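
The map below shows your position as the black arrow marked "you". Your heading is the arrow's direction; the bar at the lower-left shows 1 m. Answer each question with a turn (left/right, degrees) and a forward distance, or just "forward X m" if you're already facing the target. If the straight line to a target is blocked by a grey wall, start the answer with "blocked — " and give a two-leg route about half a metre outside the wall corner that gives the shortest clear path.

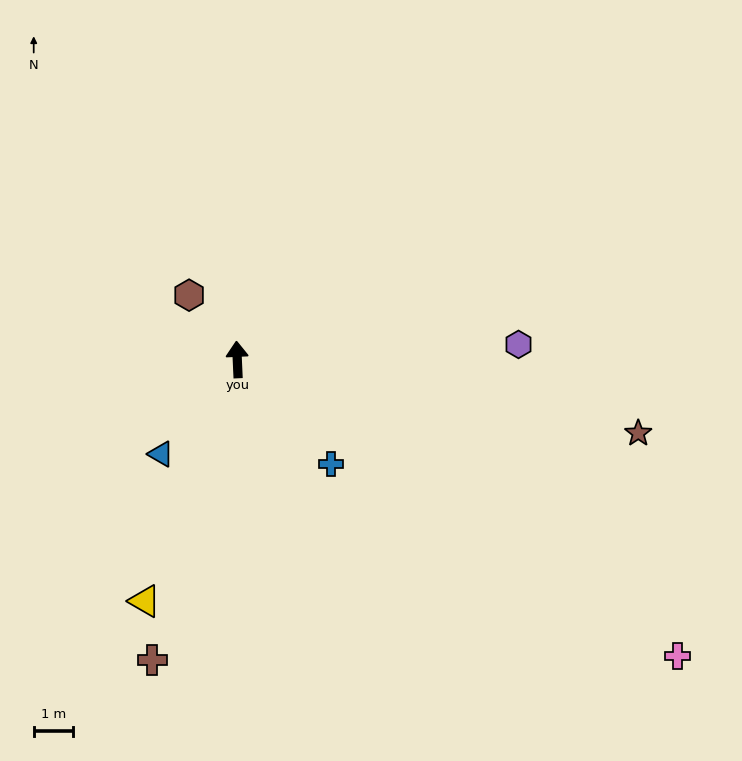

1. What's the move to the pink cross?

turn right 127°, forward 13.6 m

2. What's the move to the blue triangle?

turn left 138°, forward 3.1 m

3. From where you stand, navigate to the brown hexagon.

turn left 34°, forward 2.1 m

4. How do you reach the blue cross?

turn right 141°, forward 3.6 m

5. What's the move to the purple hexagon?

turn right 90°, forward 7.2 m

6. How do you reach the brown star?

turn right 103°, forward 10.5 m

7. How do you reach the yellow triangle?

turn left 156°, forward 6.6 m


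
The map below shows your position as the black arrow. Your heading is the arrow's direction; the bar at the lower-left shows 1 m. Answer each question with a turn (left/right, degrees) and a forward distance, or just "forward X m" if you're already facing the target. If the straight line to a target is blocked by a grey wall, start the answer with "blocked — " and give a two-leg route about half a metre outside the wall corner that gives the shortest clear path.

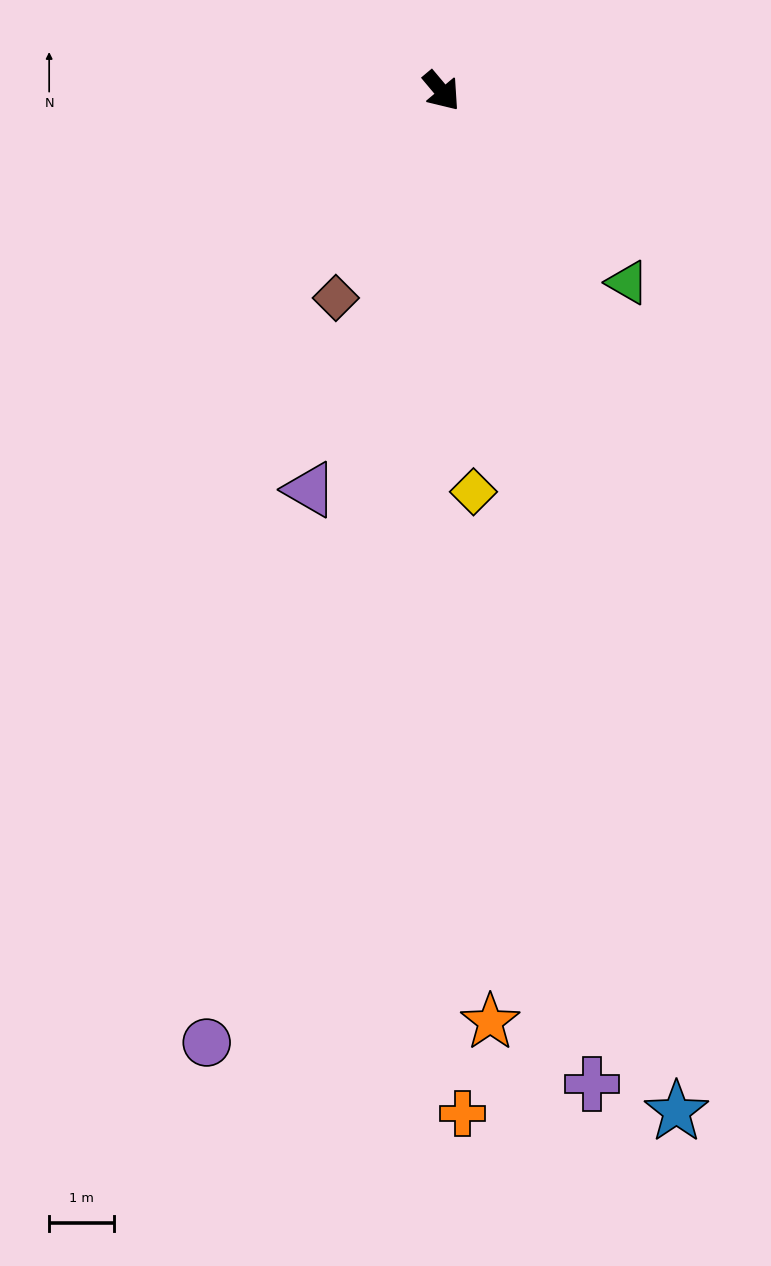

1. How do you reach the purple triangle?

turn right 58°, forward 6.5 m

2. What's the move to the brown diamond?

turn right 67°, forward 3.6 m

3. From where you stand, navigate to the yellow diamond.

turn right 35°, forward 6.2 m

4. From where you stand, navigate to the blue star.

turn right 27°, forward 16.2 m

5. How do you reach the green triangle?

turn left 4°, forward 4.1 m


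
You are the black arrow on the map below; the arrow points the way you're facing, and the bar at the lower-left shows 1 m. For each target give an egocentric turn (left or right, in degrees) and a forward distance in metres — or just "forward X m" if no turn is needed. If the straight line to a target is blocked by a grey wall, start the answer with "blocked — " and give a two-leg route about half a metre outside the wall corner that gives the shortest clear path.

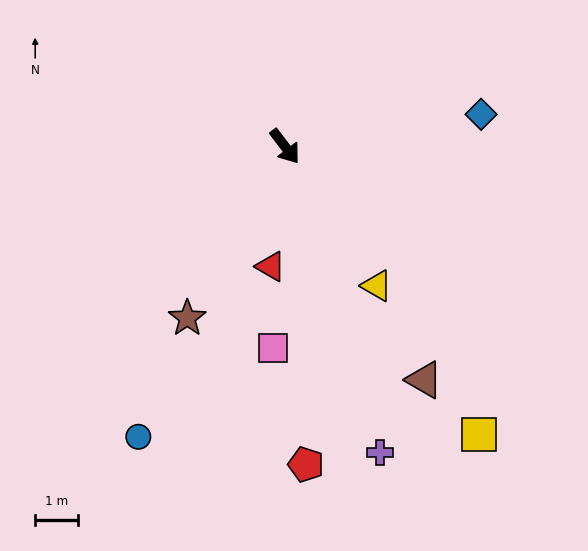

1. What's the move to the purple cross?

turn right 20°, forward 7.5 m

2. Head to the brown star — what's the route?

turn right 67°, forward 4.6 m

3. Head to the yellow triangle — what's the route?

turn right 4°, forward 3.9 m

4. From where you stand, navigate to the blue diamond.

turn left 62°, forward 4.7 m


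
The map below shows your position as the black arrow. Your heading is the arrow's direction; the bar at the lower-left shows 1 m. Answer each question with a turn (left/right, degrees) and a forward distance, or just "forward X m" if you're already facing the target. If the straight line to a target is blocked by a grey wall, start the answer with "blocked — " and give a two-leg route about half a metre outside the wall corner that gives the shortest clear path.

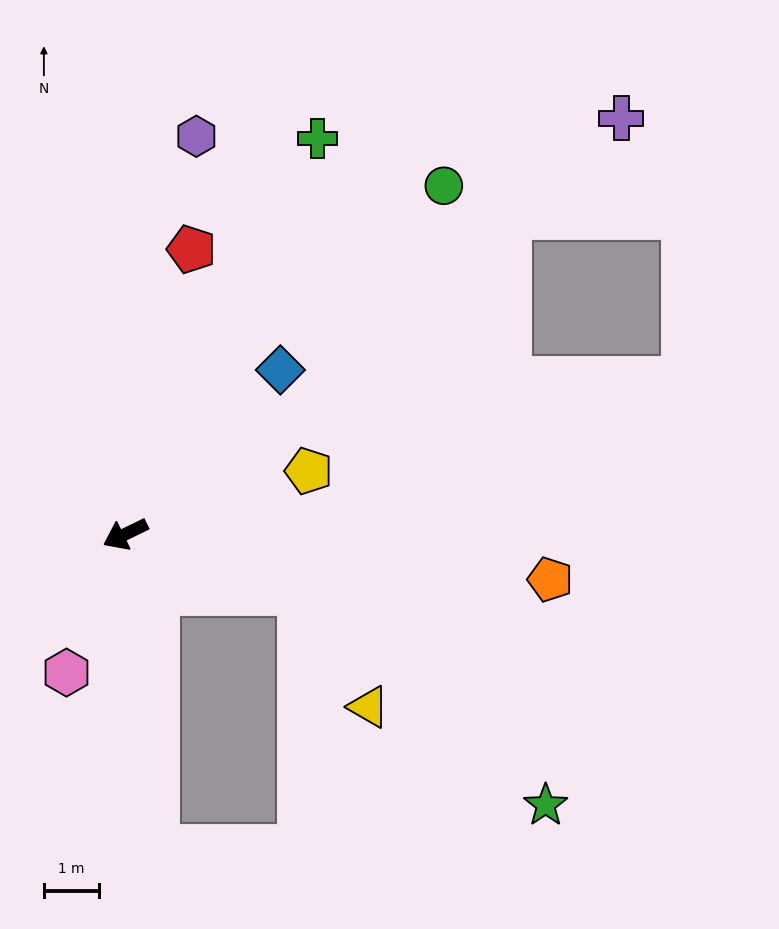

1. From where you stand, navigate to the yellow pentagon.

turn left 173°, forward 3.5 m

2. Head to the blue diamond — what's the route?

turn right 159°, forward 4.1 m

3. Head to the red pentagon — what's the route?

turn right 129°, forward 5.3 m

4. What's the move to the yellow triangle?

blocked — turn left 136°, forward 3.4 m, then turn right 41°, forward 2.4 m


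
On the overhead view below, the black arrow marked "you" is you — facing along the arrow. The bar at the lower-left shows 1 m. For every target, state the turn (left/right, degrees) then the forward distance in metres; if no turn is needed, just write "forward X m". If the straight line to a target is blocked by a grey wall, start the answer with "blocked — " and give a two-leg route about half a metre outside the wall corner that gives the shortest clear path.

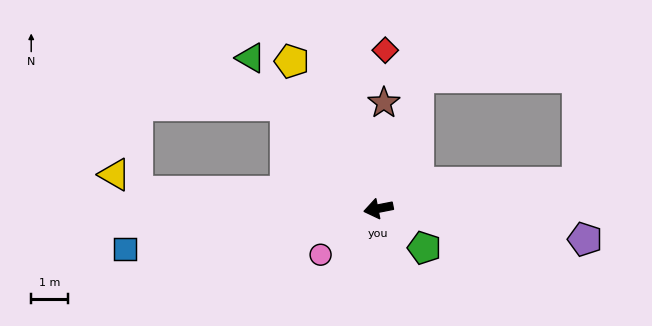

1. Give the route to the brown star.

turn right 104°, forward 2.8 m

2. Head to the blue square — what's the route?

turn right 2°, forward 6.9 m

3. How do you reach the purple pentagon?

turn left 160°, forward 5.6 m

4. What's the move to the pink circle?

turn left 28°, forward 2.0 m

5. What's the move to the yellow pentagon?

turn right 71°, forward 4.6 m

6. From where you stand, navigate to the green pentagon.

turn left 128°, forward 1.6 m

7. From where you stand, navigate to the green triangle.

turn right 61°, forward 5.3 m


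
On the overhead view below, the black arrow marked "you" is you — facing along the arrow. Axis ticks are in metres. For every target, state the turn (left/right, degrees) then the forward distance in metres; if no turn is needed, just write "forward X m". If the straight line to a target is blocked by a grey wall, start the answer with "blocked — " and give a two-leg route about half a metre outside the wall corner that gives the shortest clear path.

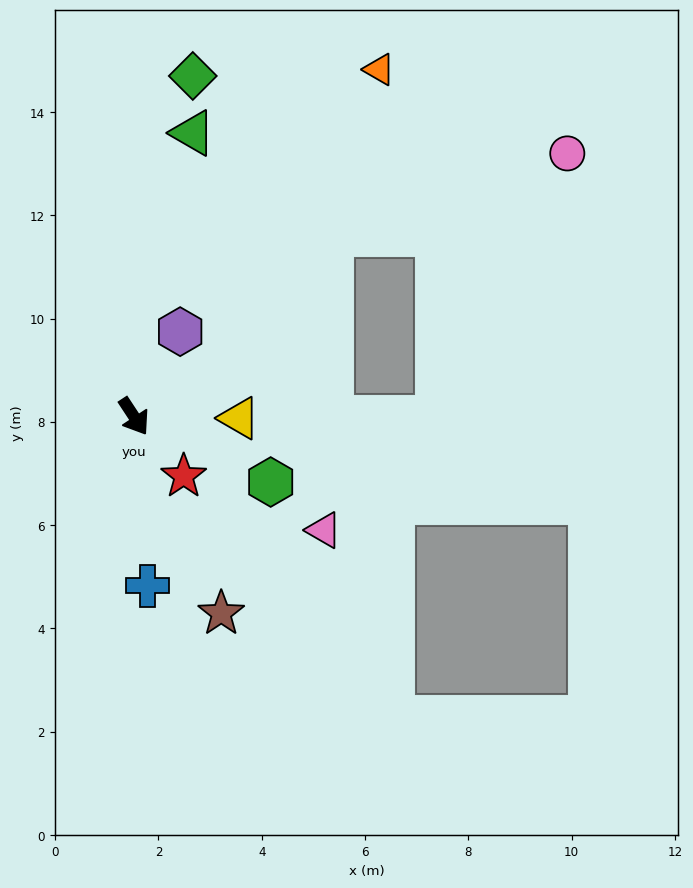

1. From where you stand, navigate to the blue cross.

turn right 29°, forward 3.3 m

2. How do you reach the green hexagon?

turn left 31°, forward 2.9 m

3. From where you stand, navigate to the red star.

turn left 6°, forward 1.5 m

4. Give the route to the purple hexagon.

turn left 118°, forward 1.9 m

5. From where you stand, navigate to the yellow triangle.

turn left 56°, forward 2.0 m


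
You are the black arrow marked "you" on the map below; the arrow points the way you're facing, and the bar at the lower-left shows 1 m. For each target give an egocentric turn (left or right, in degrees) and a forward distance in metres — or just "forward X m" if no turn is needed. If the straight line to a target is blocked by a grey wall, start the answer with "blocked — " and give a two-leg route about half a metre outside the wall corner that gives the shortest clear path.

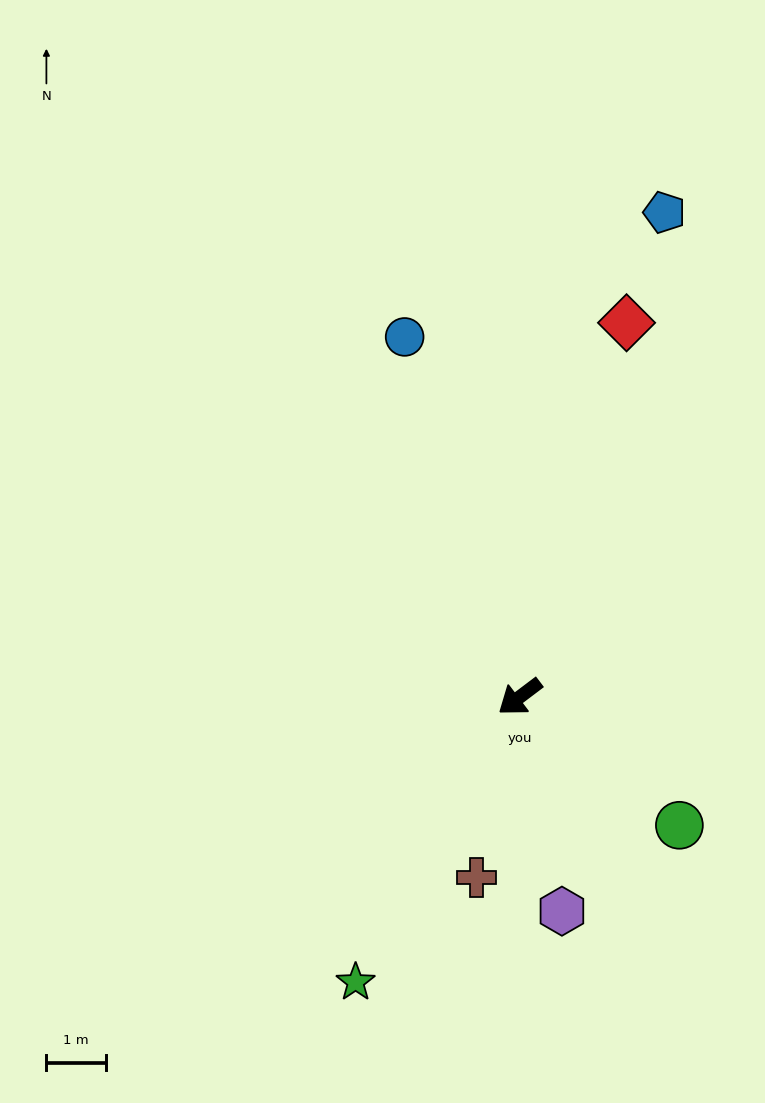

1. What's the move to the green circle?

turn left 104°, forward 3.4 m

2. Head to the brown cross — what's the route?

turn left 39°, forward 3.1 m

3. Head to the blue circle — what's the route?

turn right 109°, forward 6.3 m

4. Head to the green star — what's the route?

turn left 23°, forward 5.5 m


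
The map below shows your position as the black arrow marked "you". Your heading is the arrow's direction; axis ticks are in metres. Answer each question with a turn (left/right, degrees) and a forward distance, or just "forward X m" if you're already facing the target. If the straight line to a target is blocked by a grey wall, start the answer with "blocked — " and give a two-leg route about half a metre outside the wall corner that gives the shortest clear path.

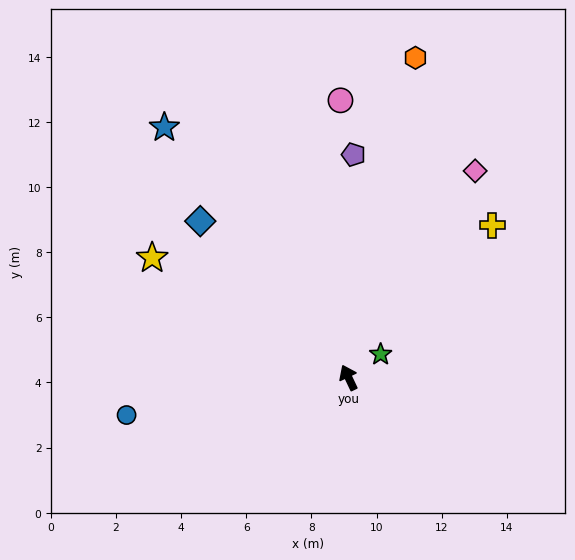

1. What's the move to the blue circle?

turn left 74°, forward 6.9 m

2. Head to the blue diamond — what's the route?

turn left 18°, forward 6.6 m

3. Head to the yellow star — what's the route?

turn left 33°, forward 7.1 m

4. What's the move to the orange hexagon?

turn right 37°, forward 10.0 m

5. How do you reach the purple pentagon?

turn right 27°, forward 6.8 m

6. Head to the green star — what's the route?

turn right 80°, forward 1.2 m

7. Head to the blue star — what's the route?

turn left 11°, forward 9.5 m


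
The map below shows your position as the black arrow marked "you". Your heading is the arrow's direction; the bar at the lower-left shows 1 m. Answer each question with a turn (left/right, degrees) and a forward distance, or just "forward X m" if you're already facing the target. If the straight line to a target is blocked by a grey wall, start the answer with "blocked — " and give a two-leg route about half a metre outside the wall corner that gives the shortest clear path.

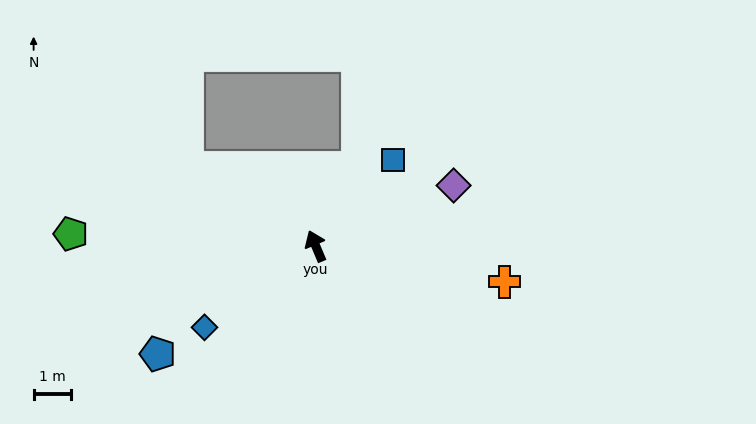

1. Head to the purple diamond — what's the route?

turn right 89°, forward 4.0 m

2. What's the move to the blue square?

turn right 65°, forward 3.1 m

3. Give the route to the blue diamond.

turn left 103°, forward 3.7 m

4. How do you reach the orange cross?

turn right 124°, forward 5.1 m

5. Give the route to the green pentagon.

turn left 64°, forward 6.5 m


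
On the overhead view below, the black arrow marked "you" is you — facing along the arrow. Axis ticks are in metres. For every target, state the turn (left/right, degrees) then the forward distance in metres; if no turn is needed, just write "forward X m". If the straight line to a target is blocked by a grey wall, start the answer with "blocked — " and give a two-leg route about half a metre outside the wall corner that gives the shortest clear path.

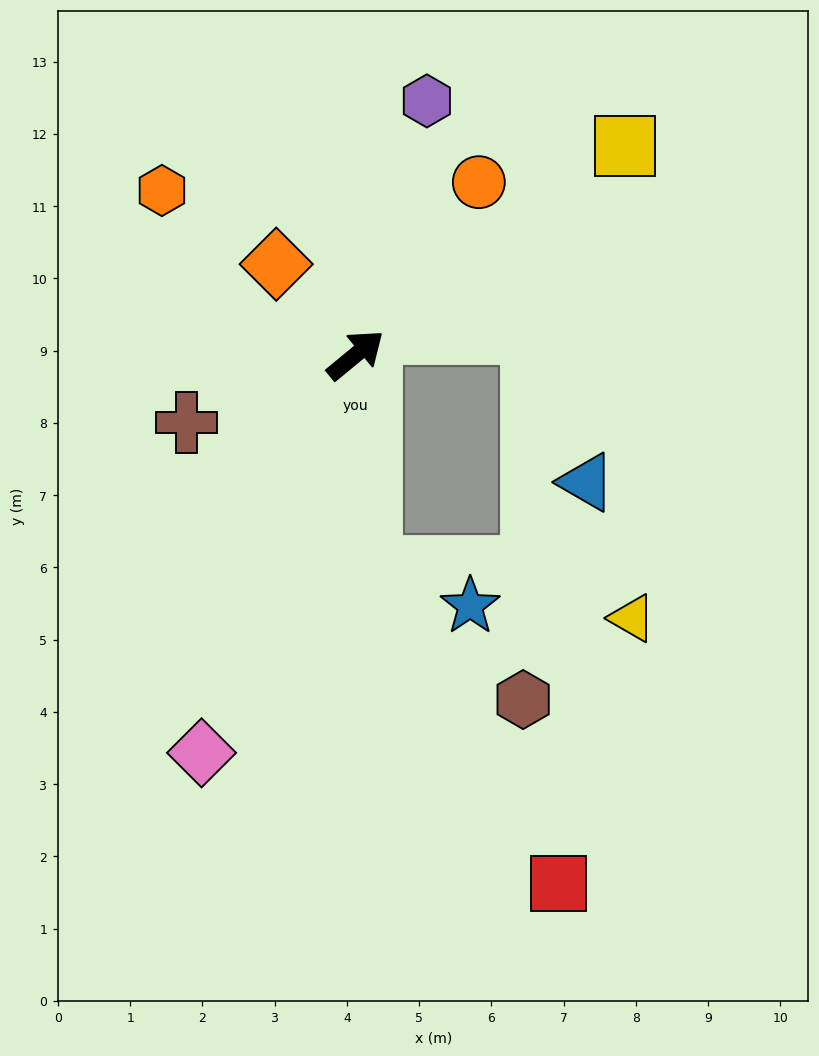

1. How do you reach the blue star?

blocked — turn right 125°, forward 2.9 m, then turn left 64°, forward 1.5 m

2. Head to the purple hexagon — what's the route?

turn left 35°, forward 3.7 m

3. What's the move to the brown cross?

turn left 162°, forward 2.5 m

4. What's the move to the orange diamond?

turn left 92°, forward 1.7 m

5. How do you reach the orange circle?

turn left 15°, forward 2.9 m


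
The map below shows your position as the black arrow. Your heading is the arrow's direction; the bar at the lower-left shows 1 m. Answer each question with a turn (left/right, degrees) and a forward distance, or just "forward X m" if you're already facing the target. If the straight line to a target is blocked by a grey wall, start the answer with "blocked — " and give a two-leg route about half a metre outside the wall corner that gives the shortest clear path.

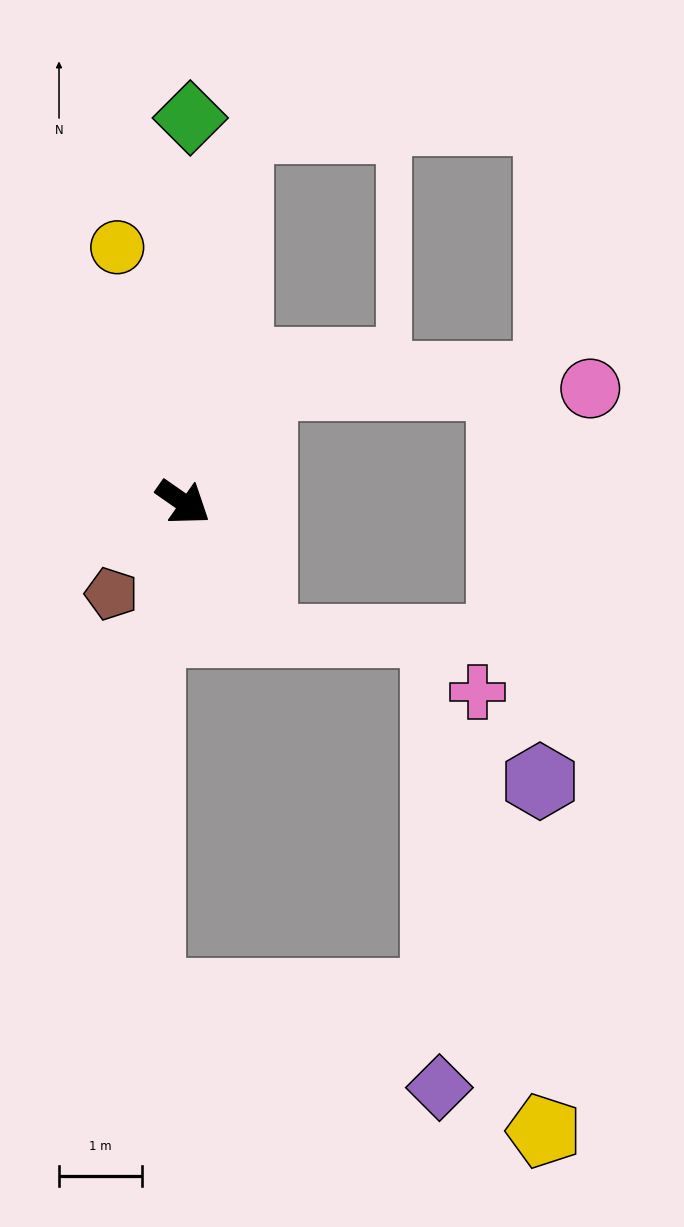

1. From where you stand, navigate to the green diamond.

turn left 124°, forward 4.6 m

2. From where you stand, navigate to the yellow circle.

turn left 139°, forward 3.2 m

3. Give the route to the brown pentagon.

turn right 93°, forward 1.4 m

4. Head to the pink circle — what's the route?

blocked — turn left 91°, forward 1.7 m, then turn right 57°, forward 4.0 m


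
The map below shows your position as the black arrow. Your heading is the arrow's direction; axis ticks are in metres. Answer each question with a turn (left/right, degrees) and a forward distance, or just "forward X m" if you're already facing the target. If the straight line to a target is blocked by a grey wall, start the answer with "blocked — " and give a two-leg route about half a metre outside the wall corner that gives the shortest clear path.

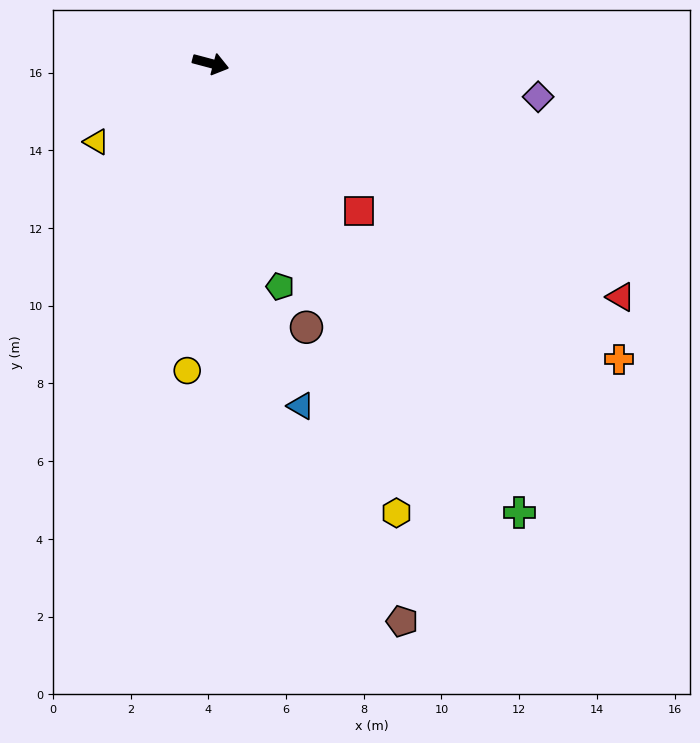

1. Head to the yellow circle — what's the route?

turn right 79°, forward 7.9 m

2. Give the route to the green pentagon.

turn right 58°, forward 6.0 m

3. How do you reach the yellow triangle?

turn right 131°, forward 3.6 m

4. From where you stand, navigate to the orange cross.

turn right 21°, forward 13.0 m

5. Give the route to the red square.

turn right 30°, forward 5.4 m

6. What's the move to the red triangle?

turn right 15°, forward 12.1 m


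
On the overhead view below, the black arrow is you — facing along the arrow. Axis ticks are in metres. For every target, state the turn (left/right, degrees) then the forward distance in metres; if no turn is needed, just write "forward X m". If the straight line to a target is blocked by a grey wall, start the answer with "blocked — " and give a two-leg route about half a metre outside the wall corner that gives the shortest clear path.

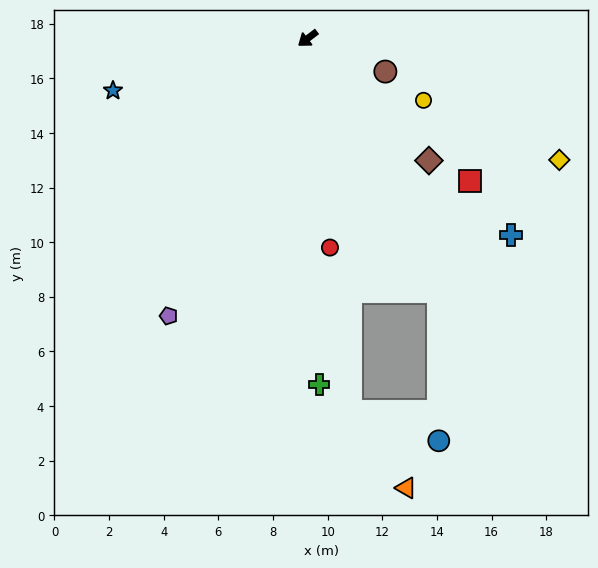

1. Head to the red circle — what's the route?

turn left 59°, forward 7.7 m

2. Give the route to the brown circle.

turn left 120°, forward 3.1 m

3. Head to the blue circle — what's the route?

blocked — turn left 80°, forward 10.4 m, then turn right 27°, forward 5.5 m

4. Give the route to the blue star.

turn right 22°, forward 7.4 m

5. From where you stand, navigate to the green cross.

turn left 55°, forward 12.7 m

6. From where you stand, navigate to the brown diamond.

turn left 97°, forward 6.3 m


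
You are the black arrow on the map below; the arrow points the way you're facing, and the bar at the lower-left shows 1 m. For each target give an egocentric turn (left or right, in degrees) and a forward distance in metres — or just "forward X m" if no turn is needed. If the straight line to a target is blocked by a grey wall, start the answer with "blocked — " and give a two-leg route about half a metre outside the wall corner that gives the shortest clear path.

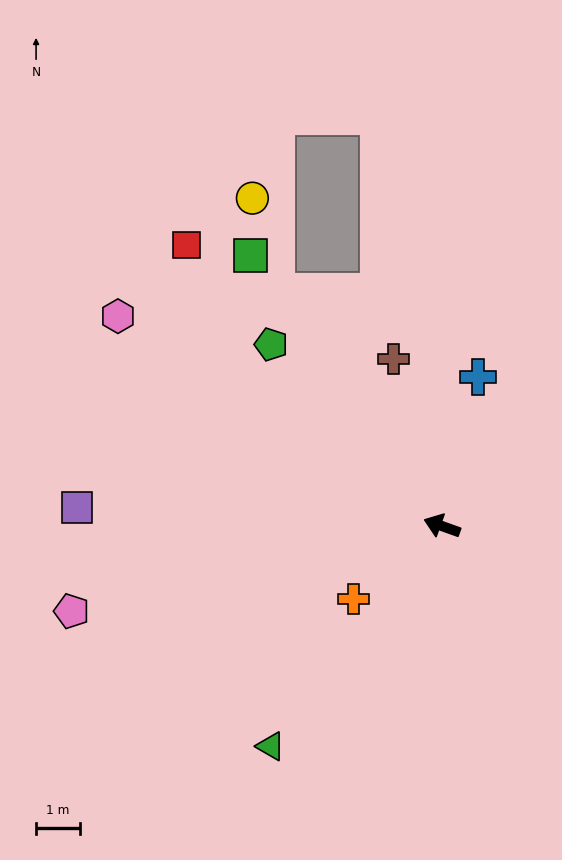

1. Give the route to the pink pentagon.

turn left 33°, forward 8.6 m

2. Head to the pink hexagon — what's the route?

turn right 13°, forward 8.8 m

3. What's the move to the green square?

turn right 35°, forward 7.5 m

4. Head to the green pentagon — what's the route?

turn right 27°, forward 5.7 m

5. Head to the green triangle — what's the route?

turn left 72°, forward 6.3 m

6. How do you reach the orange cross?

turn left 59°, forward 2.6 m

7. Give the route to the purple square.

turn left 17°, forward 8.3 m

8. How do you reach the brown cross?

turn right 54°, forward 4.0 m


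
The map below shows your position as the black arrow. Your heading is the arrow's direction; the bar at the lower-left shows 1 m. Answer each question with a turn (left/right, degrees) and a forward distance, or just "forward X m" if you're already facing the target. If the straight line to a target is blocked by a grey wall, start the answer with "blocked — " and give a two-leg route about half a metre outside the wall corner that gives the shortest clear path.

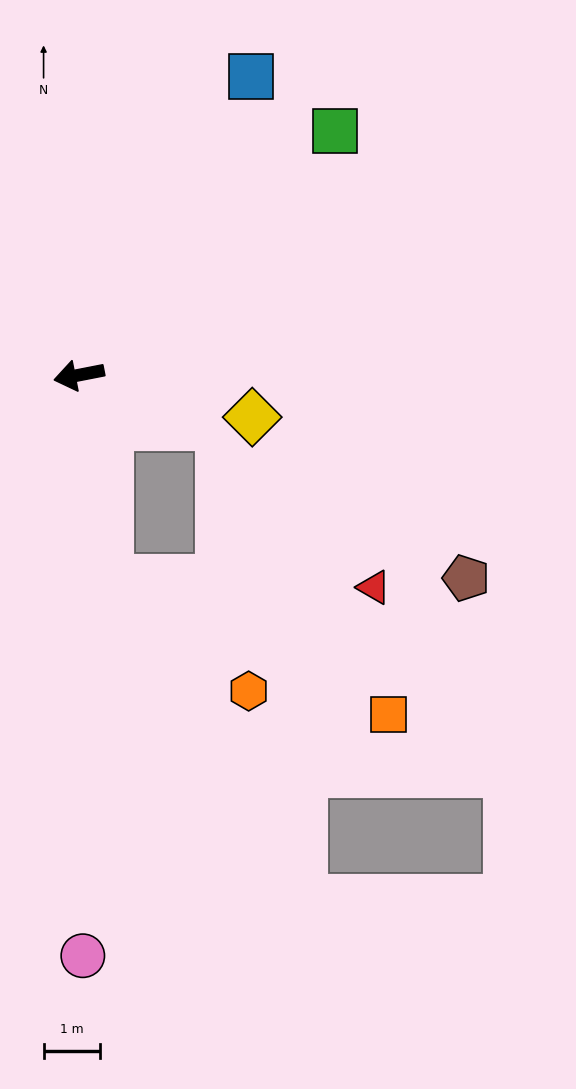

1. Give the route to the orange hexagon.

blocked — turn left 88°, forward 3.7 m, then turn left 42°, forward 3.2 m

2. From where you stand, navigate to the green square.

turn right 147°, forward 6.3 m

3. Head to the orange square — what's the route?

blocked — turn left 88°, forward 3.7 m, then turn left 55°, forward 5.5 m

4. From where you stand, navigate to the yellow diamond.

turn left 155°, forward 3.2 m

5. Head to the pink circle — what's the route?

turn left 79°, forward 10.3 m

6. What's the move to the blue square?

turn right 131°, forward 6.1 m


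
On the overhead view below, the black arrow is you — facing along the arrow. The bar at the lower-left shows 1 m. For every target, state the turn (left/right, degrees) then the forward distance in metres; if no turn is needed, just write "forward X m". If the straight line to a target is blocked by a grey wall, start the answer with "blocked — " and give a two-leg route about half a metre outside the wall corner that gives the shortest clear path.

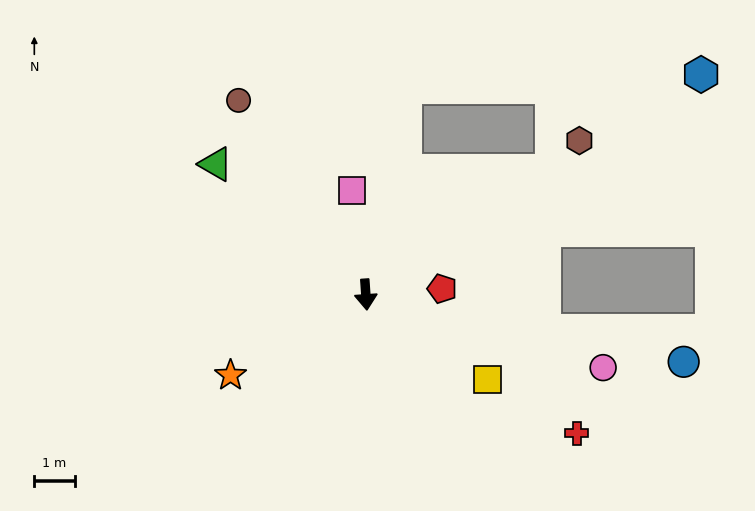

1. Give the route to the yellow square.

turn left 51°, forward 3.7 m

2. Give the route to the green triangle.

turn right 135°, forward 4.9 m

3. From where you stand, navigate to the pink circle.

turn left 69°, forward 6.1 m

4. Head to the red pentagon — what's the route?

turn left 90°, forward 1.9 m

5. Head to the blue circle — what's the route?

turn left 74°, forward 8.0 m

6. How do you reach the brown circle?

turn right 151°, forward 5.8 m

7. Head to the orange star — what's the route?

turn right 63°, forward 3.9 m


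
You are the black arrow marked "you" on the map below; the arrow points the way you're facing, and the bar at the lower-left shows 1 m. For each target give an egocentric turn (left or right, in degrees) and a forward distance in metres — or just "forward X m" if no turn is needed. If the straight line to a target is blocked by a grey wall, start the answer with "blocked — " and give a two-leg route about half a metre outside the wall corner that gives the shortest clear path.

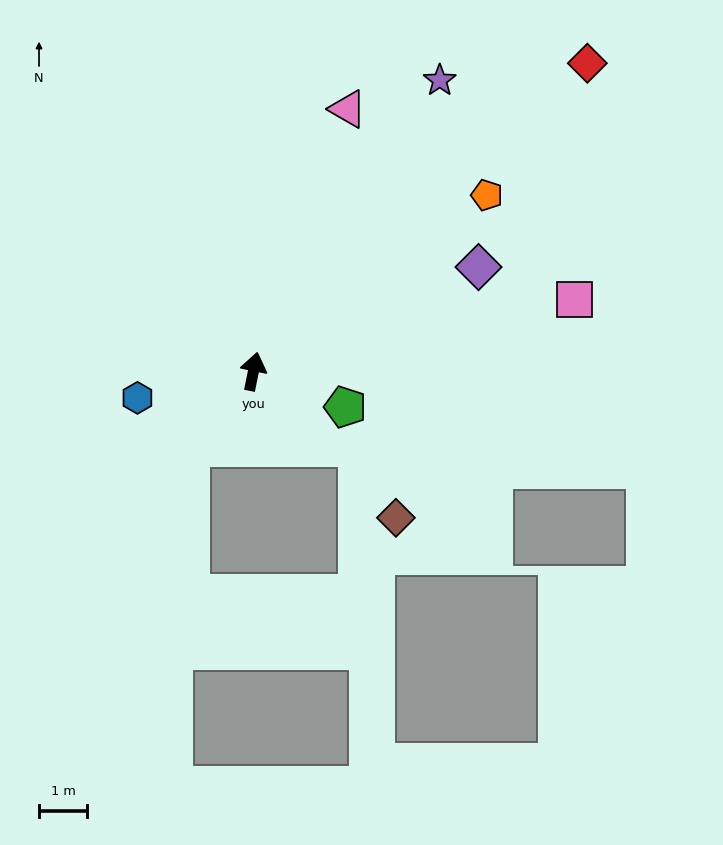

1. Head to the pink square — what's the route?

turn right 66°, forward 6.9 m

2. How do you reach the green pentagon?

turn right 100°, forward 2.1 m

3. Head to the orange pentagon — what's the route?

turn right 41°, forward 6.1 m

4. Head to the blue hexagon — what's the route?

turn left 114°, forward 2.5 m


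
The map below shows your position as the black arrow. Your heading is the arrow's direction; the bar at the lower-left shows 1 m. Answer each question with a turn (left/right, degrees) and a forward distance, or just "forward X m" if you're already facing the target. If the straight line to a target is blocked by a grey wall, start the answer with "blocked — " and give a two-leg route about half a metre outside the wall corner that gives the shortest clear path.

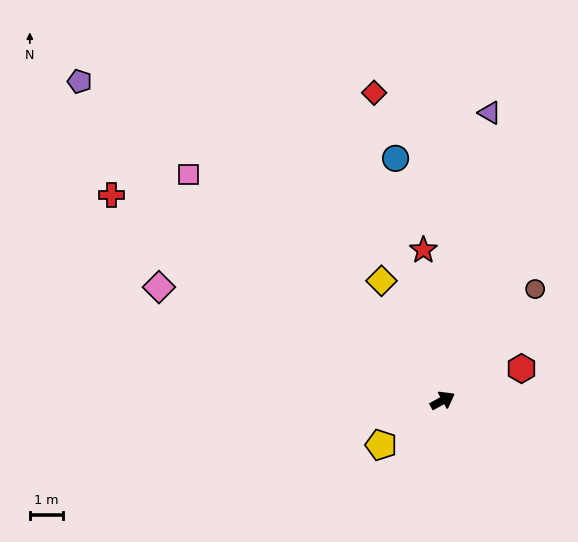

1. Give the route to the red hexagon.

turn right 7°, forward 2.6 m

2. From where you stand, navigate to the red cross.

turn left 119°, forward 11.9 m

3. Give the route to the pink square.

turn left 109°, forward 10.4 m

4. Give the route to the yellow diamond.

turn left 88°, forward 4.1 m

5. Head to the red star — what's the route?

turn left 68°, forward 4.6 m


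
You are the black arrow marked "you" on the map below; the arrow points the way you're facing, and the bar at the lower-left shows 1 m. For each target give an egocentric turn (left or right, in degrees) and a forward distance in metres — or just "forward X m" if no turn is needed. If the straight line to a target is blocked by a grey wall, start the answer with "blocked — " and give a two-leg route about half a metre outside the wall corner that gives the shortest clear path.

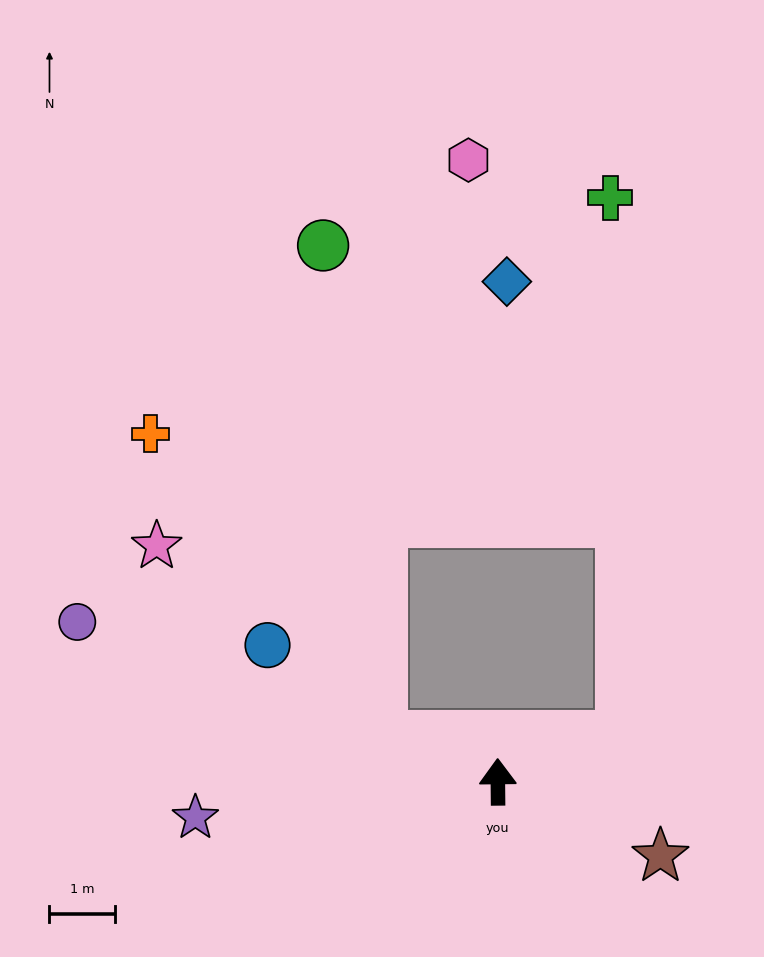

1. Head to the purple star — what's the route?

turn left 96°, forward 4.7 m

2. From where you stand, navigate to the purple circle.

turn left 69°, forward 6.9 m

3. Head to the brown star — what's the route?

turn right 115°, forward 2.7 m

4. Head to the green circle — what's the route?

blocked — turn left 69°, forward 1.9 m, then turn right 63°, forward 7.6 m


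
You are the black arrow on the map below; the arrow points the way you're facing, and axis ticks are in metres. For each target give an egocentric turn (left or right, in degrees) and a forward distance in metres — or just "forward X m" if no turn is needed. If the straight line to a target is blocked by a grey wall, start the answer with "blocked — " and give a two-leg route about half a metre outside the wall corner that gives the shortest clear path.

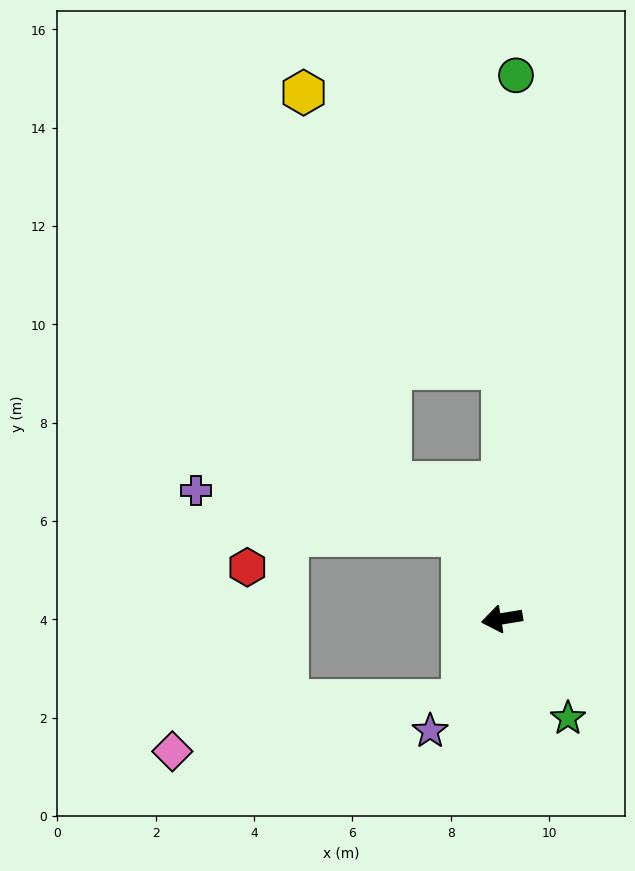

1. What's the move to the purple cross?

blocked — turn right 74°, forward 1.9 m, then turn left 55°, forward 5.5 m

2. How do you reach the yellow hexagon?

blocked — turn right 99°, forward 5.1 m, then turn left 35°, forward 6.9 m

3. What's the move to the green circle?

turn right 101°, forward 11.1 m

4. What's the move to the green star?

turn left 114°, forward 2.4 m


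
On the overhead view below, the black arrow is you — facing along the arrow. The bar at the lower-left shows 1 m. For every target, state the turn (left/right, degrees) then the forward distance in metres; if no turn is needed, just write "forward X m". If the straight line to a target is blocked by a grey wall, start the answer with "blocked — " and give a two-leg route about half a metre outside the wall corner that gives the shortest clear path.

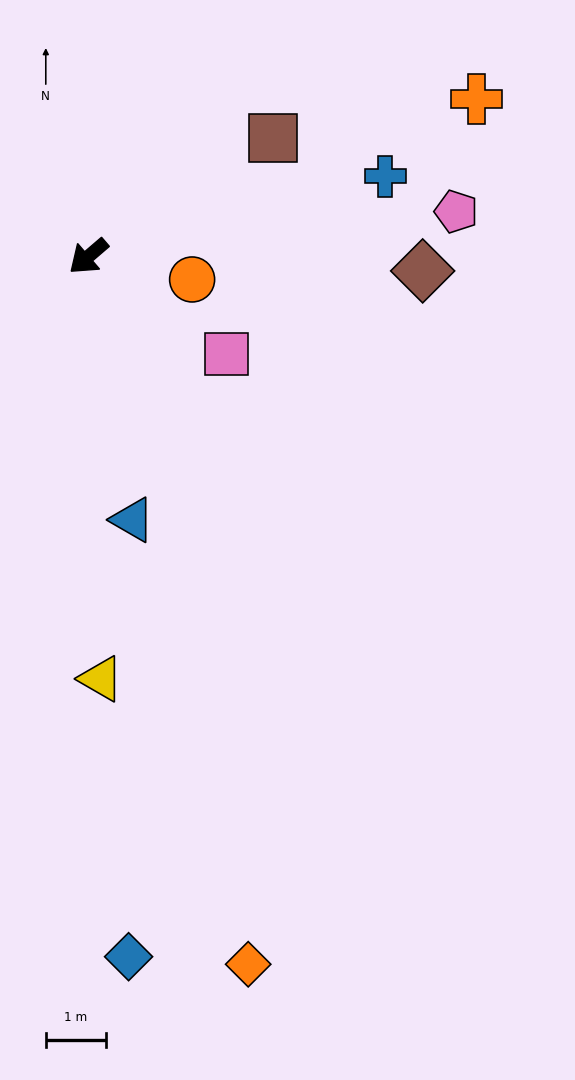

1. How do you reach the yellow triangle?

turn left 51°, forward 7.0 m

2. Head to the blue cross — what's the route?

turn left 155°, forward 5.1 m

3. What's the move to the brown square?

turn left 172°, forward 3.6 m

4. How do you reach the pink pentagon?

turn left 146°, forward 6.1 m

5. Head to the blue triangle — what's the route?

turn left 59°, forward 4.4 m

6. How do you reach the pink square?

turn left 104°, forward 2.8 m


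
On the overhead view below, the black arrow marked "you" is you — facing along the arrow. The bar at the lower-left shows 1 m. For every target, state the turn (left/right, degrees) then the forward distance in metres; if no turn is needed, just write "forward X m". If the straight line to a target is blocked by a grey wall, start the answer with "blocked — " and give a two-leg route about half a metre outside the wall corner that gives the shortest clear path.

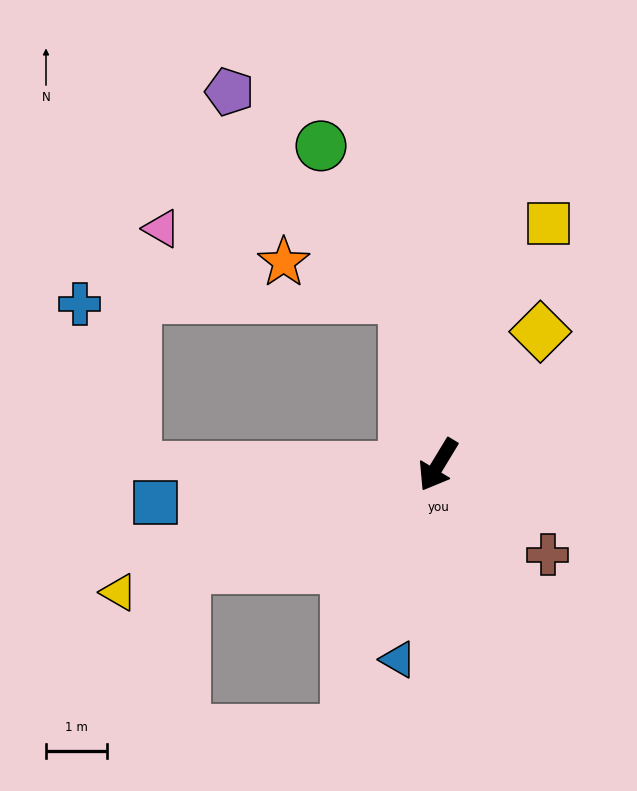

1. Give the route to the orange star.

blocked — turn right 137°, forward 2.8 m, then turn left 62°, forward 2.1 m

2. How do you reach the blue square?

turn right 51°, forward 4.7 m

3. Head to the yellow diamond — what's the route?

turn left 174°, forward 2.8 m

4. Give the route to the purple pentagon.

blocked — turn right 137°, forward 2.8 m, then turn left 29°, forward 4.4 m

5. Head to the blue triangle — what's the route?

turn left 20°, forward 3.3 m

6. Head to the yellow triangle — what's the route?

turn right 37°, forward 5.6 m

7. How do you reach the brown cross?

turn left 82°, forward 2.3 m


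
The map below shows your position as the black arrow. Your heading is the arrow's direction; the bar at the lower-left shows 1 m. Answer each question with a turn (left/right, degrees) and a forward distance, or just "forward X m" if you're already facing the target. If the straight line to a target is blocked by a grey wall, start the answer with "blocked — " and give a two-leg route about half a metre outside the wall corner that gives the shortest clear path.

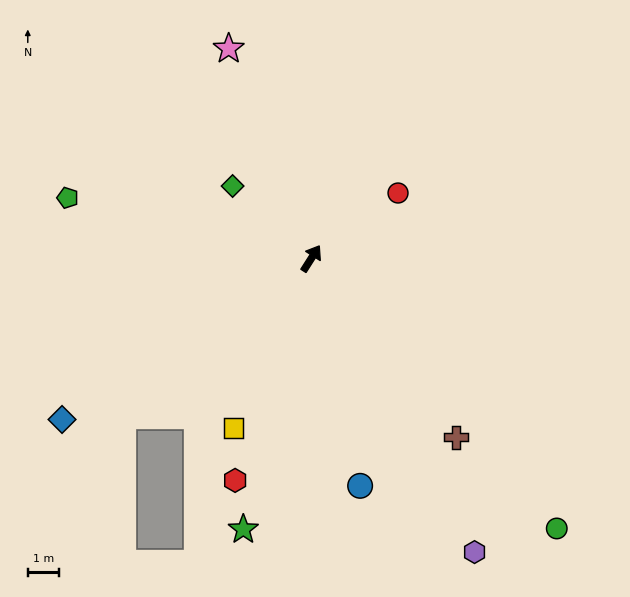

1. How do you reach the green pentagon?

turn left 108°, forward 8.0 m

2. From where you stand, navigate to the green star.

turn right 162°, forward 8.9 m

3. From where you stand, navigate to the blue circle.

turn right 135°, forward 7.4 m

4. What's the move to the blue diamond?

turn left 155°, forward 9.4 m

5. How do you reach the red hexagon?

turn right 167°, forward 7.4 m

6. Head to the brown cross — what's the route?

turn right 109°, forward 7.3 m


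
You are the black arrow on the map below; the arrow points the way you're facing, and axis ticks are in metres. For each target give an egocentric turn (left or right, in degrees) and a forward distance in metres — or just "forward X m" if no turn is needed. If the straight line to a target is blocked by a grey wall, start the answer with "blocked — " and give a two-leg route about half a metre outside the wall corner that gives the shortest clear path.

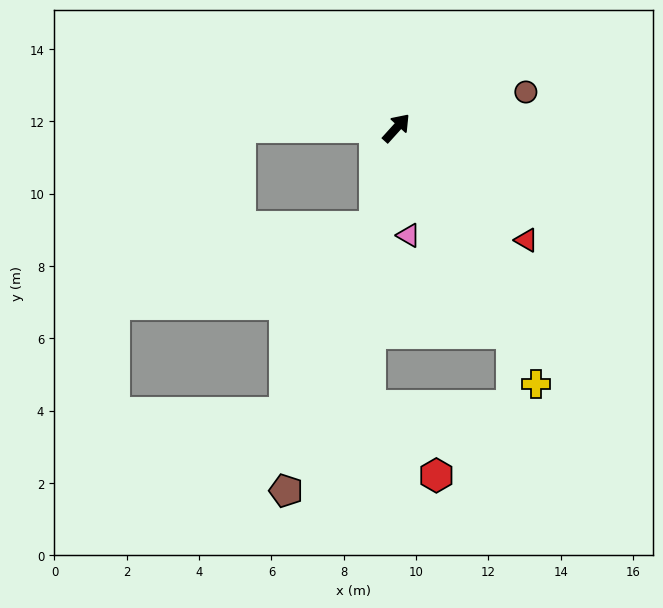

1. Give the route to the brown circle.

turn right 32°, forward 3.7 m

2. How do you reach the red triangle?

turn right 89°, forward 4.7 m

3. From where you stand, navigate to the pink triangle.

turn right 131°, forward 3.0 m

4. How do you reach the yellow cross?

turn right 109°, forward 8.1 m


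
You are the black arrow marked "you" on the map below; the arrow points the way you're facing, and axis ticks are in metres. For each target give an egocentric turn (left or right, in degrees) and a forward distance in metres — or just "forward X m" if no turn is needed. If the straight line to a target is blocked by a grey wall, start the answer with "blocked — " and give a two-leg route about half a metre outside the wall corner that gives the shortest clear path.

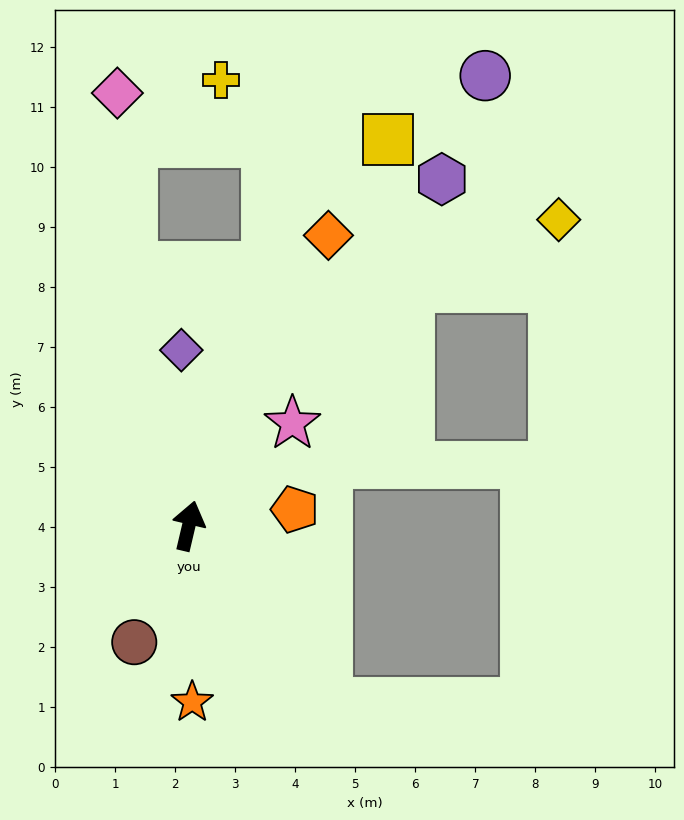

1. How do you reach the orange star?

turn right 166°, forward 2.9 m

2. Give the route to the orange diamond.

turn right 12°, forward 5.4 m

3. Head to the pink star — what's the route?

turn right 32°, forward 2.4 m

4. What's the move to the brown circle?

turn left 168°, forward 2.1 m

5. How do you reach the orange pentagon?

turn right 68°, forward 1.8 m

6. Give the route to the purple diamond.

turn left 16°, forward 2.9 m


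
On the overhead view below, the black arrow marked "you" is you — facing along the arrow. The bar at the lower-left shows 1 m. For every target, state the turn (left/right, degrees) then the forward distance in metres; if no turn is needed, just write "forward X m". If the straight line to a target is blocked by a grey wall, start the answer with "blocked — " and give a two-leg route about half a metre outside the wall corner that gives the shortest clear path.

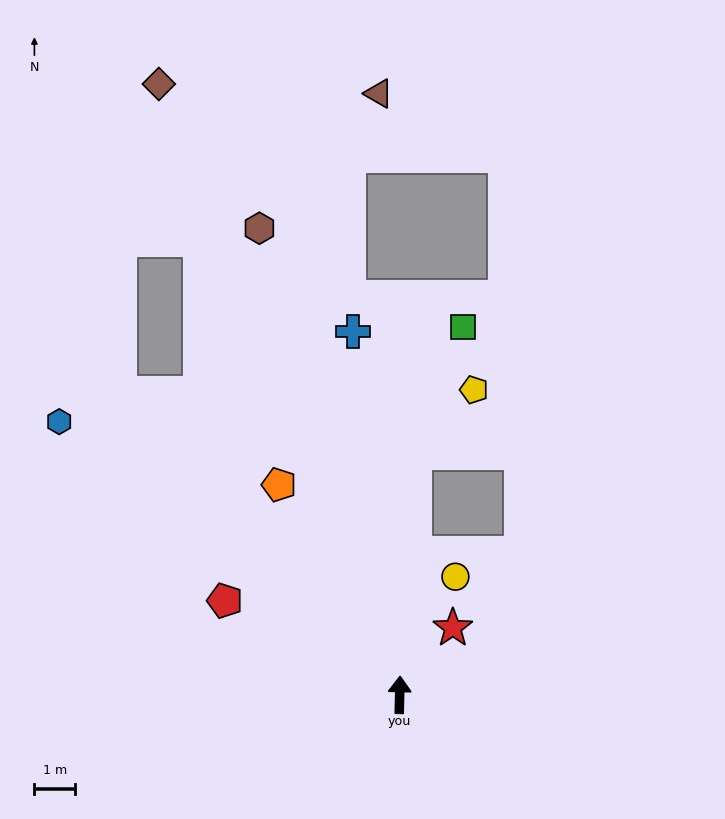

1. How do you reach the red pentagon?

turn left 63°, forward 4.9 m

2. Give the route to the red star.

turn right 37°, forward 2.1 m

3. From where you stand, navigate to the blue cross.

turn left 9°, forward 9.0 m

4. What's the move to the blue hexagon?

turn left 53°, forward 10.8 m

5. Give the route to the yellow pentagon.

blocked — turn right 2°, forward 6.0 m, then turn right 40°, forward 2.1 m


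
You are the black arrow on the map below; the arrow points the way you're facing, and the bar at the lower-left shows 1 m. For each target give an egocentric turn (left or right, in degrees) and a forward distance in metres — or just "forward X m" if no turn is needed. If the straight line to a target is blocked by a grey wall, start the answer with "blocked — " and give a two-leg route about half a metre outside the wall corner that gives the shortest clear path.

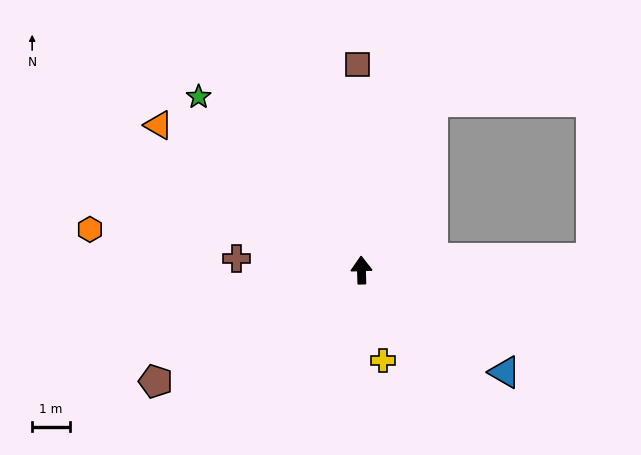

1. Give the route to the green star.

turn left 42°, forward 6.4 m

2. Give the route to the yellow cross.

turn right 168°, forward 2.5 m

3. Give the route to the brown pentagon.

turn left 117°, forward 6.3 m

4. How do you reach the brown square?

forward 5.5 m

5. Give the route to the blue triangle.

turn right 127°, forward 4.7 m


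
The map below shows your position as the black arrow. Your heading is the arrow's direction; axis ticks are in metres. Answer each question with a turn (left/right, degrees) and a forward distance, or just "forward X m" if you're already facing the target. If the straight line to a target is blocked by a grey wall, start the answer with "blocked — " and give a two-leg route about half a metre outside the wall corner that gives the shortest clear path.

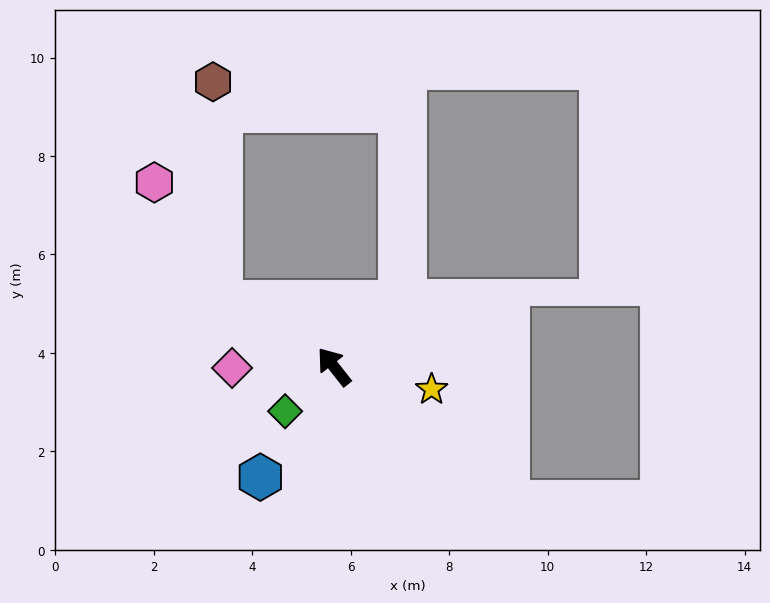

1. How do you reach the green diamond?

turn left 94°, forward 1.3 m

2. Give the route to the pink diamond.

turn left 52°, forward 2.1 m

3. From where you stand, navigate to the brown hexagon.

blocked — turn left 21°, forward 2.6 m, then turn right 57°, forward 4.5 m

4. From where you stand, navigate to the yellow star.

turn right 141°, forward 2.0 m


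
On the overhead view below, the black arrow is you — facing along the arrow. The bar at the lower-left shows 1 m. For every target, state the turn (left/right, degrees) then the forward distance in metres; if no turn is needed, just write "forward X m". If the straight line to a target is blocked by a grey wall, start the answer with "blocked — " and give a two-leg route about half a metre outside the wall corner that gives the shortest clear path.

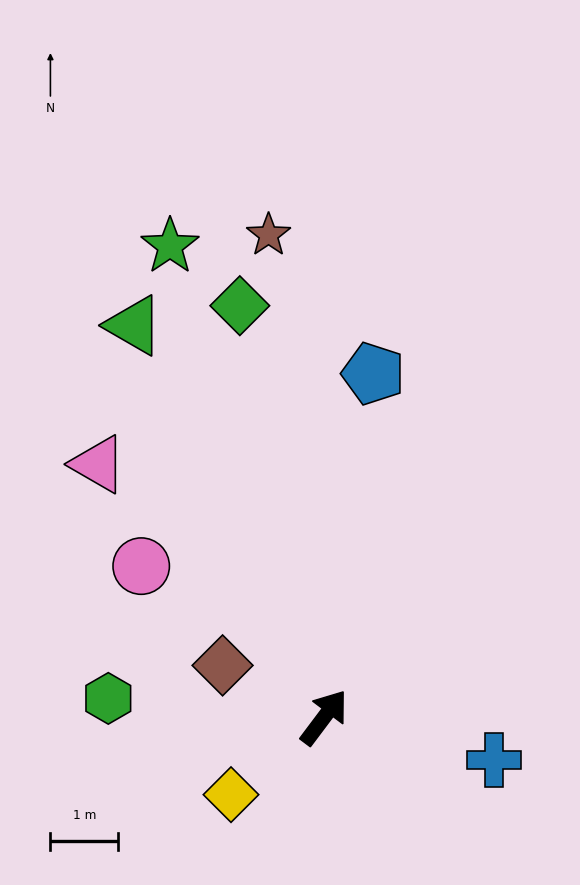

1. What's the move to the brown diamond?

turn left 100°, forward 1.7 m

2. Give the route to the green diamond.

turn left 48°, forward 6.2 m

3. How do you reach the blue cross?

turn right 67°, forward 2.6 m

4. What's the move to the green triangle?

turn left 63°, forward 6.4 m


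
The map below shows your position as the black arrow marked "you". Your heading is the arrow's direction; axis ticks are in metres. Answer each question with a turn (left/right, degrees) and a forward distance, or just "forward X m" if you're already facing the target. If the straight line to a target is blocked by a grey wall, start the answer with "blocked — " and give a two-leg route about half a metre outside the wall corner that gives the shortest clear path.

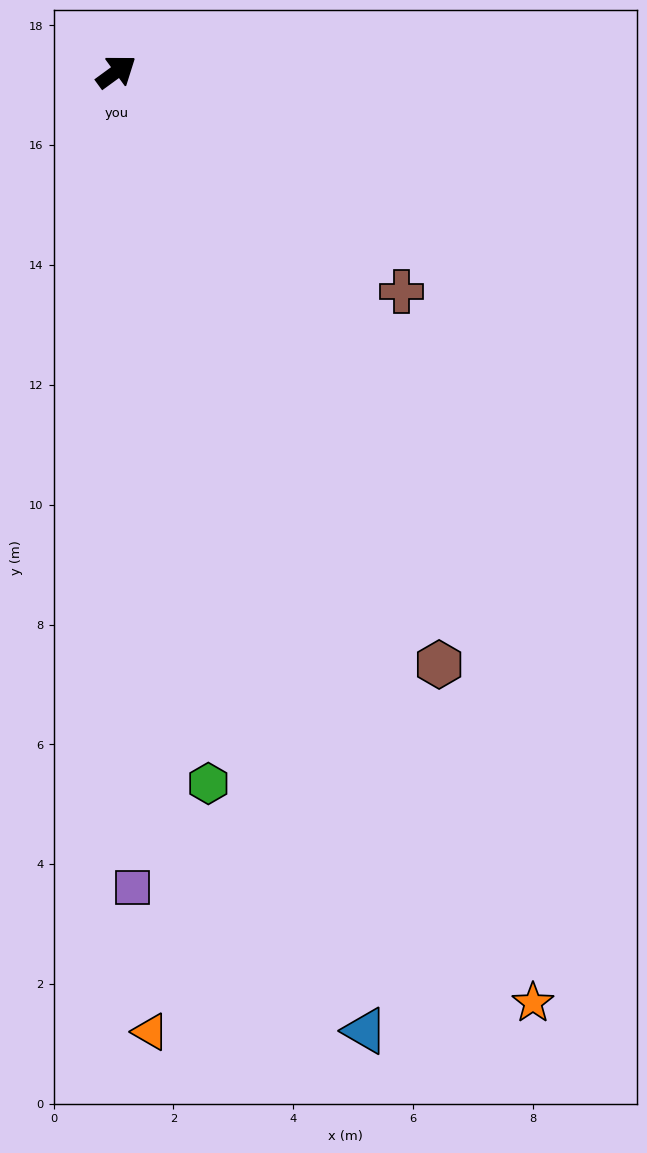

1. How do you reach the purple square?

turn right 125°, forward 13.6 m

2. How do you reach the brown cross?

turn right 74°, forward 6.0 m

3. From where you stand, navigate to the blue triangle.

turn right 112°, forward 16.5 m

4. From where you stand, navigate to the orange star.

turn right 102°, forward 17.0 m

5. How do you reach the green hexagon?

turn right 119°, forward 12.0 m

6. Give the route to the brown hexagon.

turn right 98°, forward 11.3 m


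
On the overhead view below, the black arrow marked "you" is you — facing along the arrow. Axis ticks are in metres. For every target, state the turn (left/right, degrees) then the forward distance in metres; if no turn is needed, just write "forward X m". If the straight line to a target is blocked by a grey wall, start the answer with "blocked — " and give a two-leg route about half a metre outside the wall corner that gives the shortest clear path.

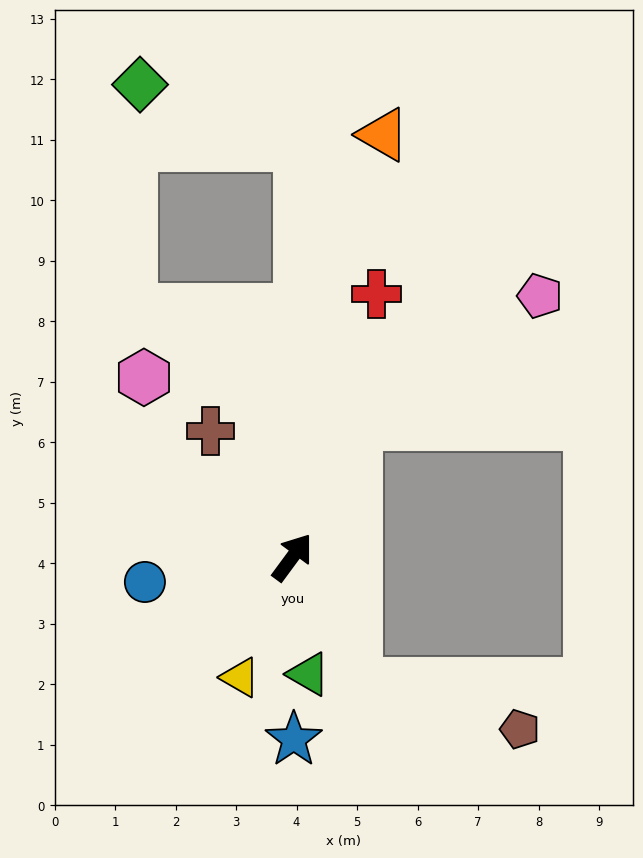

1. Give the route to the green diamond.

blocked — turn left 35°, forward 6.8 m, then turn left 70°, forward 2.8 m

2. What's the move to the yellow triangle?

turn right 167°, forward 2.2 m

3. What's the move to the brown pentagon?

blocked — turn right 116°, forward 2.3 m, then turn left 47°, forward 2.8 m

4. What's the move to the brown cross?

turn left 69°, forward 2.5 m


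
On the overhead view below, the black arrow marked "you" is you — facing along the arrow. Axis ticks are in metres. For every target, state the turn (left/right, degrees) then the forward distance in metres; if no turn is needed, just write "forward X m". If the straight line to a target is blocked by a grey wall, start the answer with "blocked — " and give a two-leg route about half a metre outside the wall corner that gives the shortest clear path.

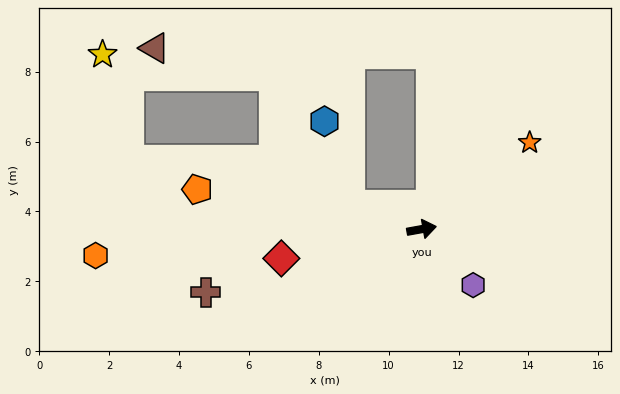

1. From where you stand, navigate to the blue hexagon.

blocked — turn left 151°, forward 2.2 m, then turn right 54°, forward 2.5 m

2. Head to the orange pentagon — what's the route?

turn left 160°, forward 6.5 m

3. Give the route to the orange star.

turn left 28°, forward 4.0 m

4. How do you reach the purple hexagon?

turn right 58°, forward 2.2 m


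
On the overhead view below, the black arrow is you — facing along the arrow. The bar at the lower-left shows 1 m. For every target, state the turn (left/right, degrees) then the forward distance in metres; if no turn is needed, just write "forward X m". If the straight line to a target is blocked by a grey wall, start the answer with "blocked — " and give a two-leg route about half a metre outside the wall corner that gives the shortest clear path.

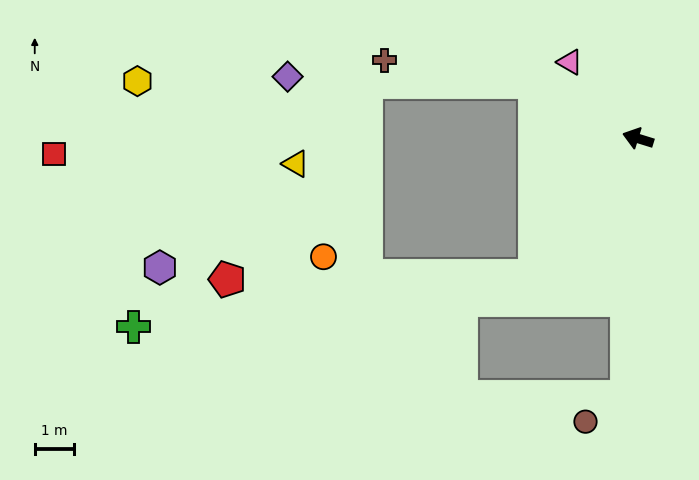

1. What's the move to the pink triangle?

turn right 31°, forward 2.6 m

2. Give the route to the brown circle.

blocked — turn left 105°, forward 6.5 m, then turn right 57°, forward 1.2 m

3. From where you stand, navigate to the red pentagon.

blocked — turn left 70°, forward 4.3 m, then turn right 52°, forward 7.7 m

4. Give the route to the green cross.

blocked — turn left 70°, forward 4.3 m, then turn right 46°, forward 10.2 m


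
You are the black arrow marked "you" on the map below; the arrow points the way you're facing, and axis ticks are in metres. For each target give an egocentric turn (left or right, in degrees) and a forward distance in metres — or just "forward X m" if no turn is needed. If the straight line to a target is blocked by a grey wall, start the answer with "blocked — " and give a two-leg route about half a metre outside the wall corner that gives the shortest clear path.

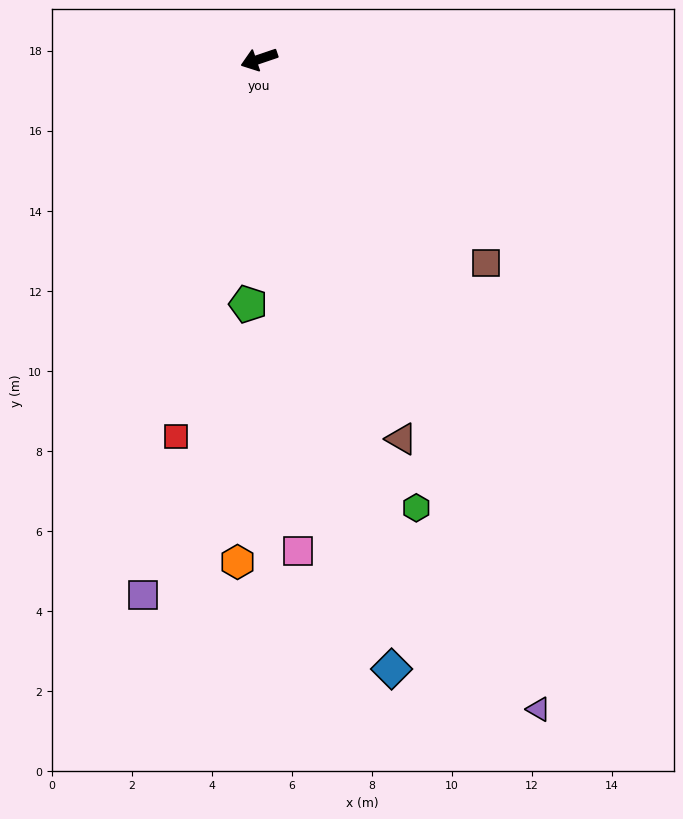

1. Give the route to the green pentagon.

turn left 69°, forward 6.1 m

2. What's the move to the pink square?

turn left 76°, forward 12.3 m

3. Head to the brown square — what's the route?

turn left 119°, forward 7.6 m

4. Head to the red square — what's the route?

turn left 59°, forward 9.7 m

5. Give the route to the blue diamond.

turn left 83°, forward 15.6 m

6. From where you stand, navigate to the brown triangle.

turn left 92°, forward 10.1 m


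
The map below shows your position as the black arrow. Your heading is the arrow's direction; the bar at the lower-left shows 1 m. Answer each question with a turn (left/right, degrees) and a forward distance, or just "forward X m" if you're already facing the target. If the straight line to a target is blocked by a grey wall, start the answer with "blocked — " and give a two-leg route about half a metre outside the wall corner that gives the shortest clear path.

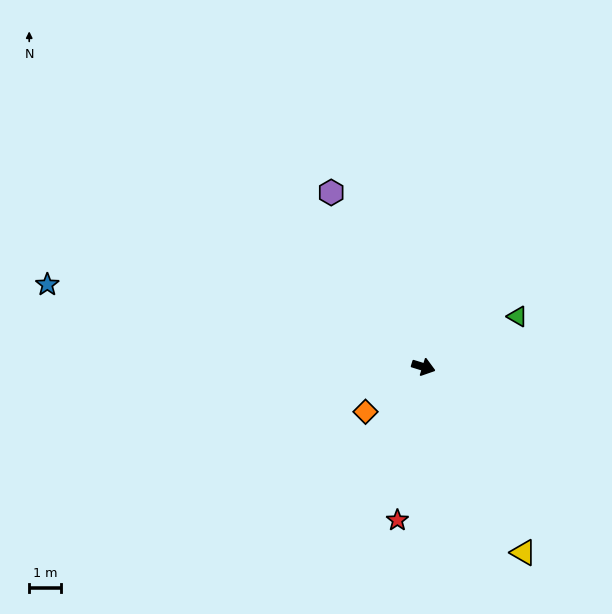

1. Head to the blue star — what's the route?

turn right 175°, forward 12.1 m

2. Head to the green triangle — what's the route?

turn left 45°, forward 3.4 m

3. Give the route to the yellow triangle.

turn right 45°, forward 6.6 m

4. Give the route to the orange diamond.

turn right 125°, forward 2.3 m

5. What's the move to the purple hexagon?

turn left 135°, forward 6.2 m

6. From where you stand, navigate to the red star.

turn right 82°, forward 4.9 m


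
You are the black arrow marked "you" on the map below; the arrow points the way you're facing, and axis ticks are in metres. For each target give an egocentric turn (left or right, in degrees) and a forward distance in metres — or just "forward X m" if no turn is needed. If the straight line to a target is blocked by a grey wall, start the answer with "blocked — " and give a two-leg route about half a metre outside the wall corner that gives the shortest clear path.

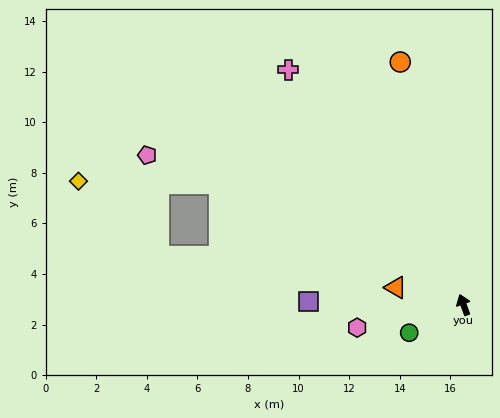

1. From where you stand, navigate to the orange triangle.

turn left 56°, forward 2.8 m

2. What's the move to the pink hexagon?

turn left 82°, forward 4.3 m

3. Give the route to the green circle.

turn left 97°, forward 2.4 m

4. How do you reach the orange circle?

turn right 5°, forward 9.9 m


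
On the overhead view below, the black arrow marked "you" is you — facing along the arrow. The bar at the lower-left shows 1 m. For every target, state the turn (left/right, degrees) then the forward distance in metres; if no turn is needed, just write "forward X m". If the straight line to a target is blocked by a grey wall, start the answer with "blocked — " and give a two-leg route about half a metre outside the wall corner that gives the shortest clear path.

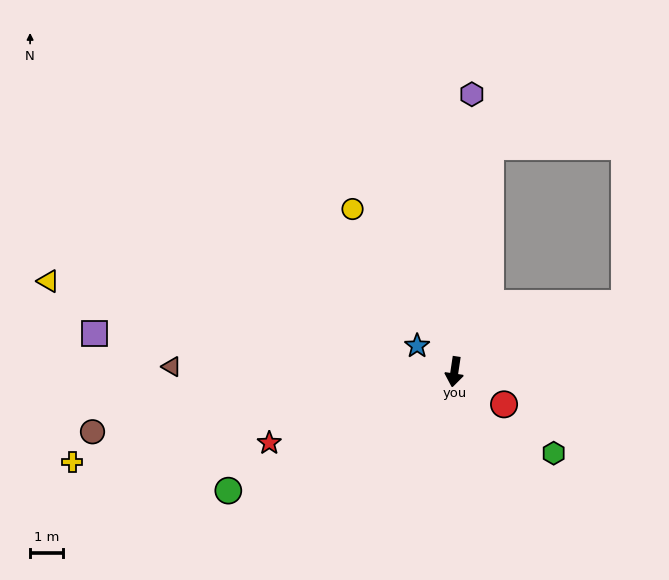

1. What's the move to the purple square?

turn right 88°, forward 11.1 m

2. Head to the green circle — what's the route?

turn right 54°, forward 7.8 m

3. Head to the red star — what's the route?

turn right 60°, forward 6.1 m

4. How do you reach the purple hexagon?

turn right 175°, forward 8.5 m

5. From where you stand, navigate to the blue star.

turn right 116°, forward 1.4 m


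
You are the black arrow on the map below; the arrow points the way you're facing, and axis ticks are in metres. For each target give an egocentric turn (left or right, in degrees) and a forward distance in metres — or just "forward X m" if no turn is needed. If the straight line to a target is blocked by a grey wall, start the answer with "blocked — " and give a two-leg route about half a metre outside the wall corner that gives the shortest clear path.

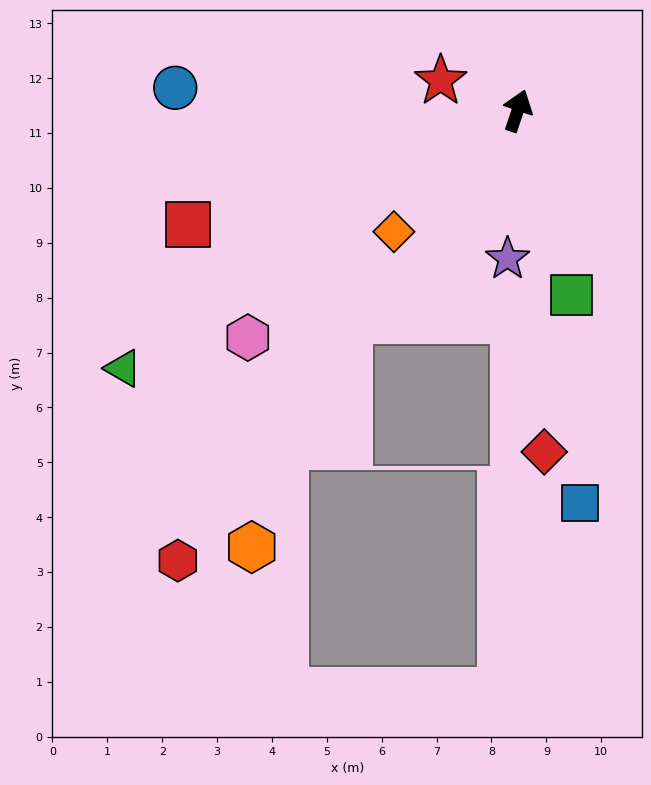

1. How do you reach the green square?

turn right 145°, forward 3.5 m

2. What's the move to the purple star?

turn right 165°, forward 2.7 m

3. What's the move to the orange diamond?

turn left 153°, forward 3.2 m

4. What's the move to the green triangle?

turn left 142°, forward 8.6 m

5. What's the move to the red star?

turn left 87°, forward 1.5 m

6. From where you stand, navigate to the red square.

turn left 128°, forward 6.4 m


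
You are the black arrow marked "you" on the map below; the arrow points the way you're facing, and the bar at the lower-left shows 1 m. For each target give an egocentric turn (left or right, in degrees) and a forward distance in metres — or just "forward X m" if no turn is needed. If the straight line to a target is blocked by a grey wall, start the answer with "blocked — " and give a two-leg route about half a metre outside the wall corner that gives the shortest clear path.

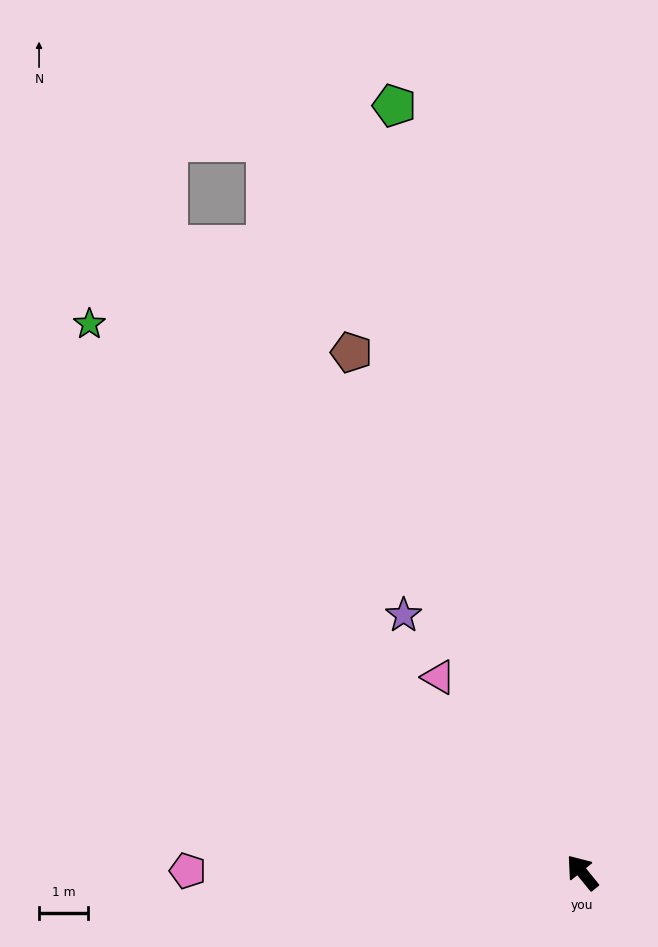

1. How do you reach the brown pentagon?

turn right 15°, forward 11.7 m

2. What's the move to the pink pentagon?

turn left 51°, forward 8.1 m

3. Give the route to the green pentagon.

turn right 25°, forward 16.2 m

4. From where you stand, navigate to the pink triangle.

turn right 3°, forward 5.0 m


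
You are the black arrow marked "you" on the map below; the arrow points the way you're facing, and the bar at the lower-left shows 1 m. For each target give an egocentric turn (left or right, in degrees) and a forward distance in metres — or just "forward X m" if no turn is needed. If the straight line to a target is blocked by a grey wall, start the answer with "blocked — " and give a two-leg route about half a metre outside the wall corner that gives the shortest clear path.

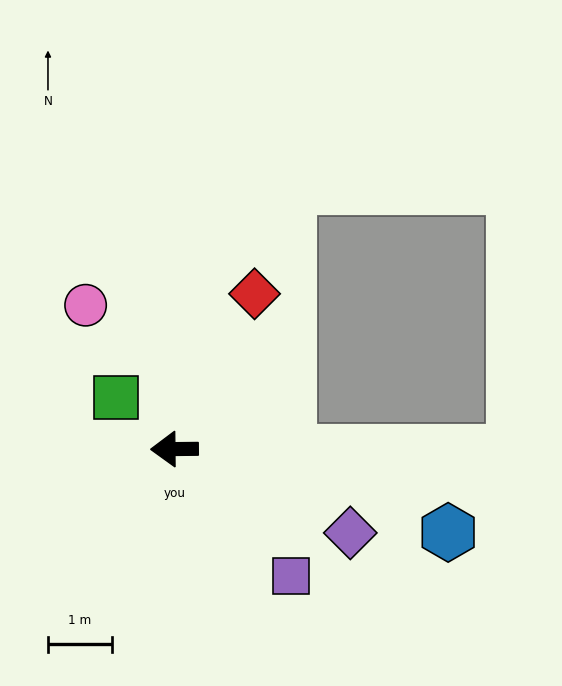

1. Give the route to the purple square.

turn left 132°, forward 2.7 m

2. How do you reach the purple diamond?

turn left 154°, forward 3.0 m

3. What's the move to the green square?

turn right 42°, forward 1.2 m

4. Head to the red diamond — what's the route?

turn right 118°, forward 2.7 m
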